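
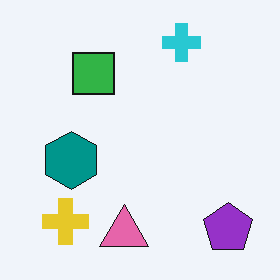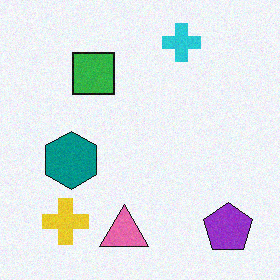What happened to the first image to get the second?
It was degraded with light additive noise.

Random speckle covers the whole image, including the flat background.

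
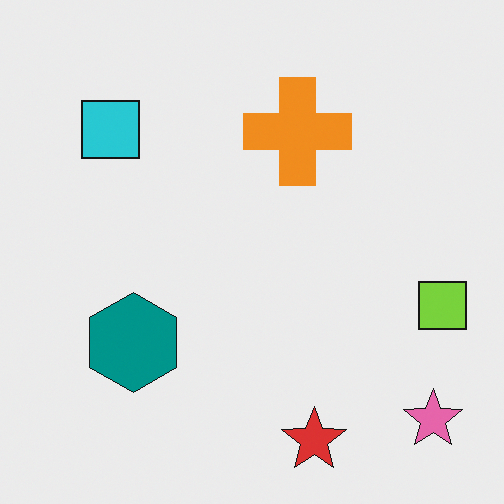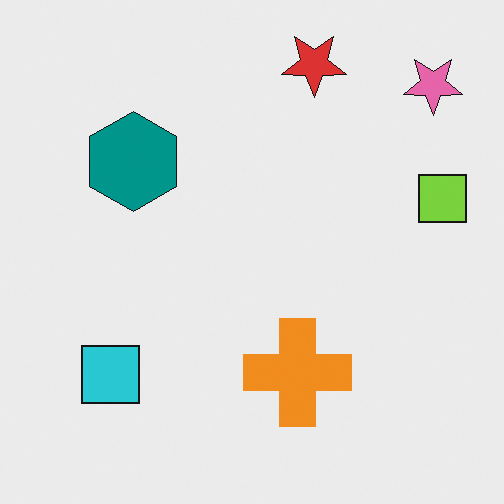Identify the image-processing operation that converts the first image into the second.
This is the original image flipped vertically (top ↔ bottom).

The red star is in the bottom of the first image and the top of the second — shapes on opposite sides of the horizontal midline have swapped in a mirror flip.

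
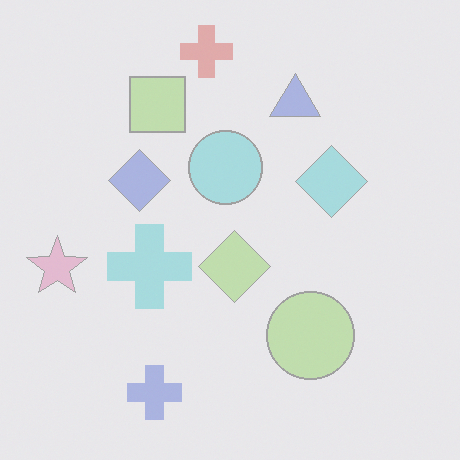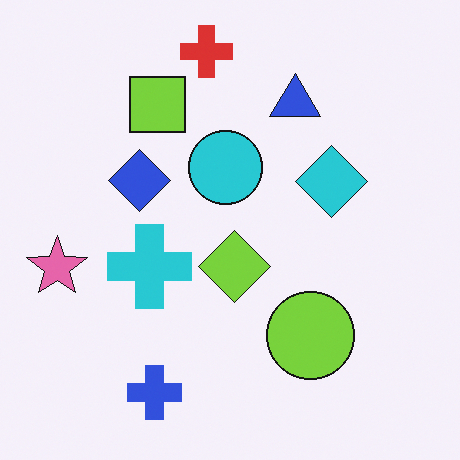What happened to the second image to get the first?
Washed out (contrast reduced).

Tones are pushed toward mid-grey across the whole image — a global contrast change.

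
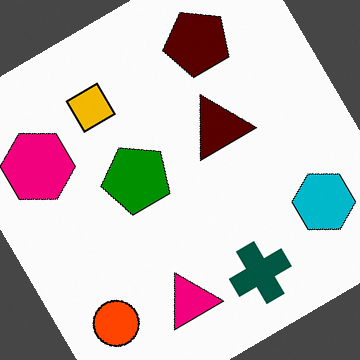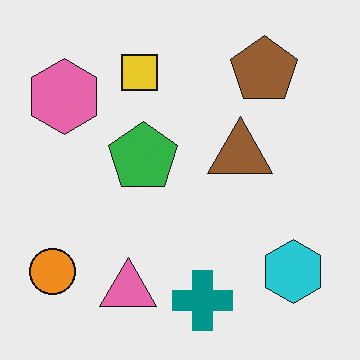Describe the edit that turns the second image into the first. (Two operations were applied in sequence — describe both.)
The first image is the second given much higher contrast, then rotated counter-clockwise by a large amount — several tens of degrees.

Tones are pushed away from mid-grey across the whole image — a global contrast change. Every shape is tilted by the same angle and the image corners show triangular fill wedges — a whole-image rotation by a non-right angle.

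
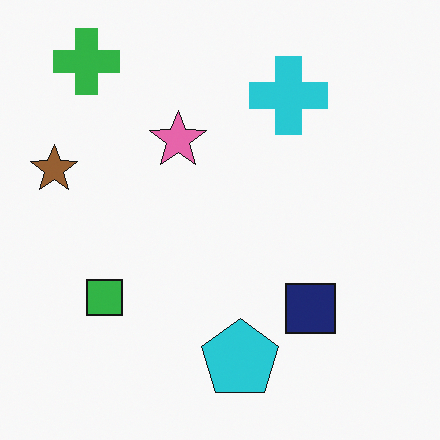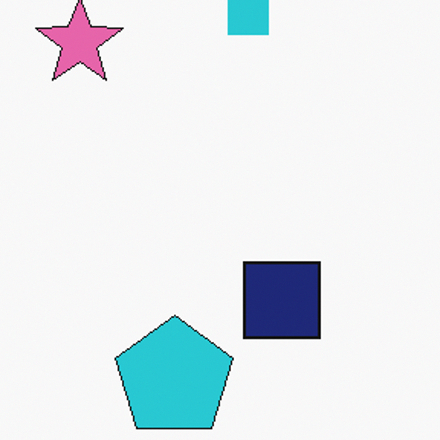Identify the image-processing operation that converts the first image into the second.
The image was cropped slightly and scaled back up.

The visible shapes are larger and the field of view is narrower; shapes near the original edges may be partly or wholly outside the frame — a crop-and-rescale.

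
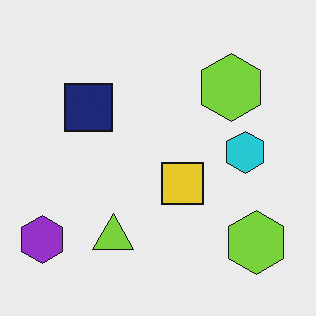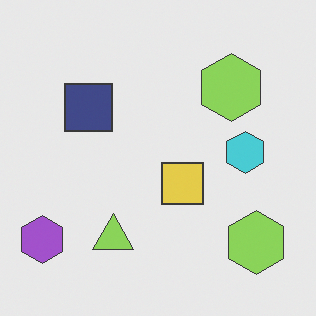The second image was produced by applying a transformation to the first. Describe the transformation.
Given slightly reduced contrast.

Tones are pushed toward mid-grey across the whole image — a global contrast change.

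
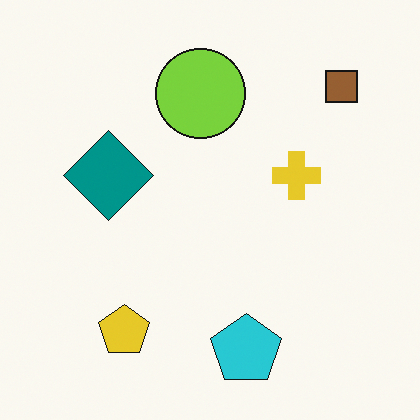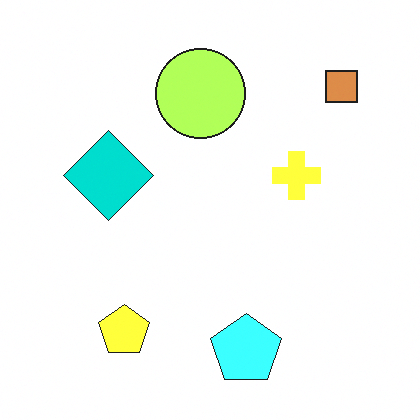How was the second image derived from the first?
This is the original image brightened a lot.

Every pixel — background and shapes alike — is uniformly brightened.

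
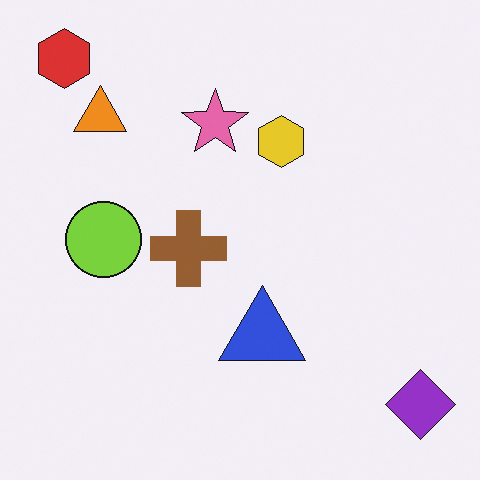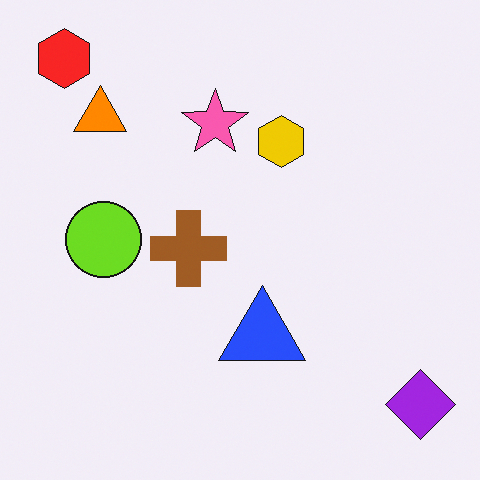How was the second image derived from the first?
It was slightly oversaturated.

All colors are more vivid — a global saturation change.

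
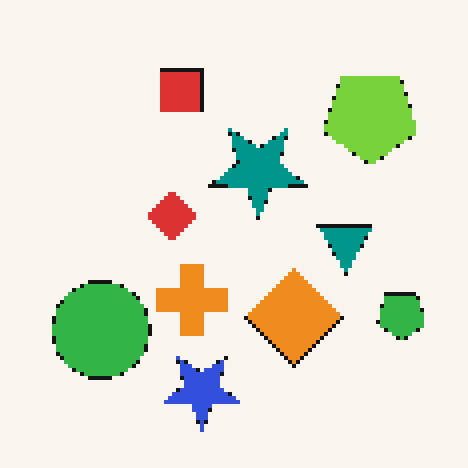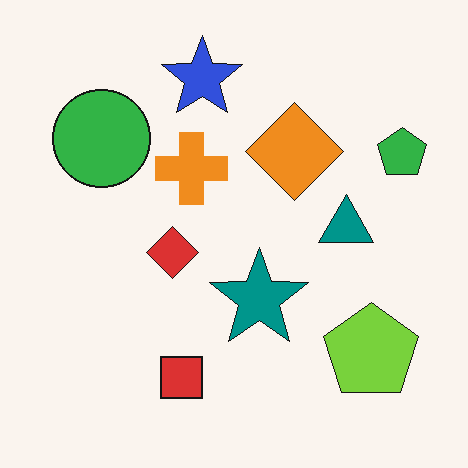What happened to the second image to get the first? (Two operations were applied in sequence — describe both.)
The transformation is: lightly pixelated (a mild mosaic effect), then flipped vertically (top ↔ bottom).

Shapes are reduced to large square blocks; fine edges and outlines are lost — a downscale-then-upscale (mosaic) effect. The blue star is in the top of the second image and the bottom of the first — shapes on opposite sides of the horizontal midline have swapped in a mirror flip.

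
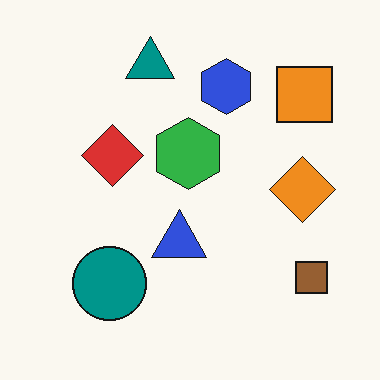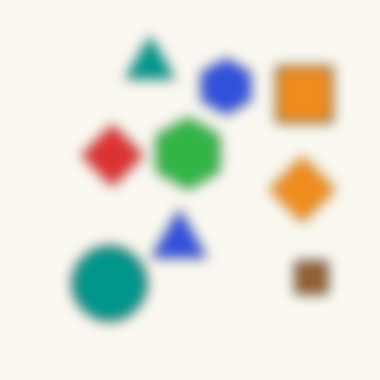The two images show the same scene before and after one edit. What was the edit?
The second image is the first heavily blurred.

Shape edges and outlines are uniformly softened across the whole image.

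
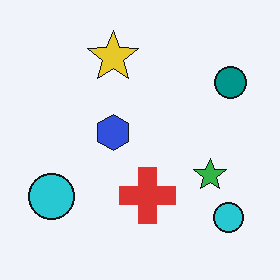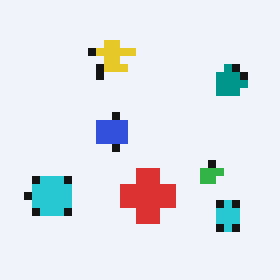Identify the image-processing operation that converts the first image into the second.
This is the original image moderately pixelated.

Shapes are reduced to large square blocks; fine edges and outlines are lost — a downscale-then-upscale (mosaic) effect.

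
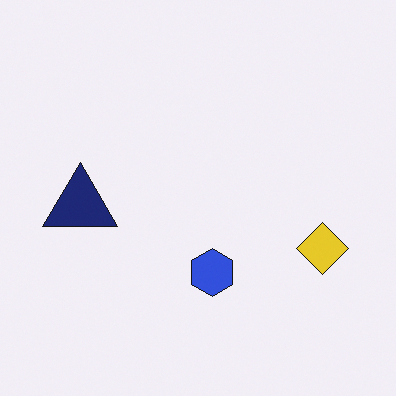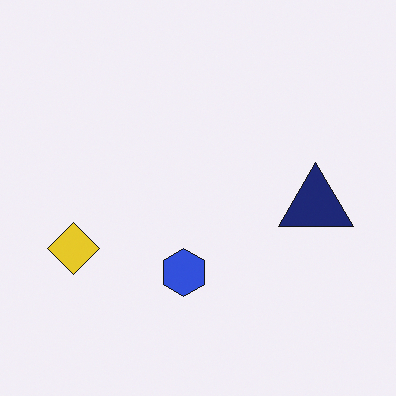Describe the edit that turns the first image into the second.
The image was flipped horizontally (left ↔ right).

The yellow diamond is in the right of the first image and the left of the second — shapes on opposite sides of the vertical midline have swapped in a mirror flip.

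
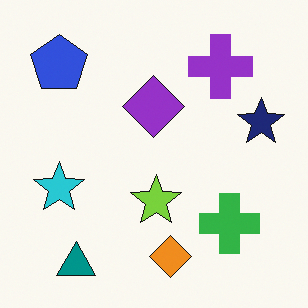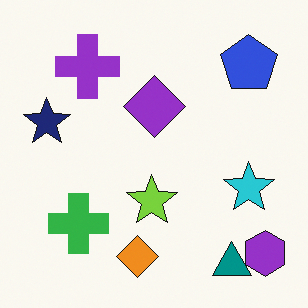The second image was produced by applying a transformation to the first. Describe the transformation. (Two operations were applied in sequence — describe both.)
It was flipped horizontally (left ↔ right), then overlaid with an additional purple hexagon.

The navy star is in the right of the first image and the left of the second — shapes on opposite sides of the vertical midline have swapped in a mirror flip. A purple hexagon appears in the second image that is absent from the first.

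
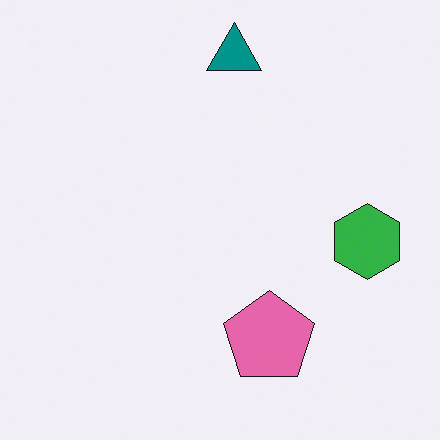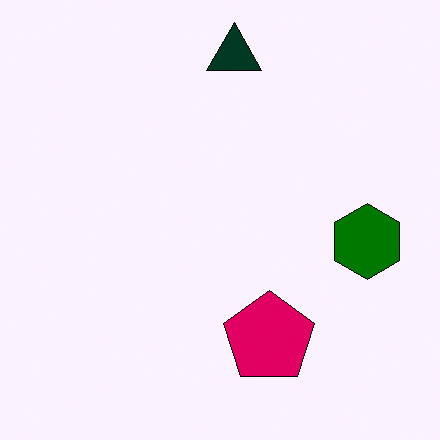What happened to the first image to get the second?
The second image is the first given much higher contrast.

Tones are pushed away from mid-grey across the whole image — a global contrast change.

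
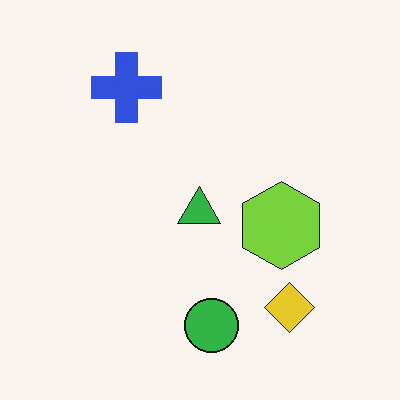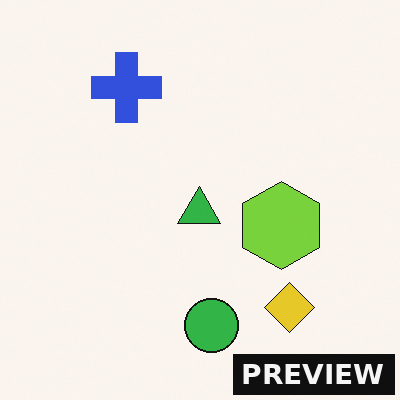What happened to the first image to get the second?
The image was watermarked with the text "PREVIEW" in the lower-right corner.

A dark label reading "PREVIEW" appears in the lower-right corner.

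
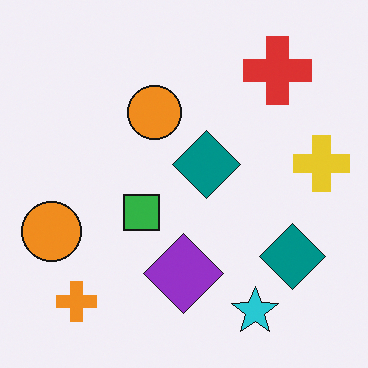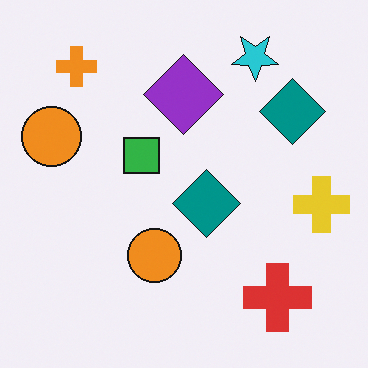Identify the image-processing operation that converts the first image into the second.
The transformation is: flipped vertically (top ↔ bottom).

The cyan star is in the bottom-right of the first image and the top-right of the second — shapes on opposite sides of the horizontal midline have swapped in a mirror flip.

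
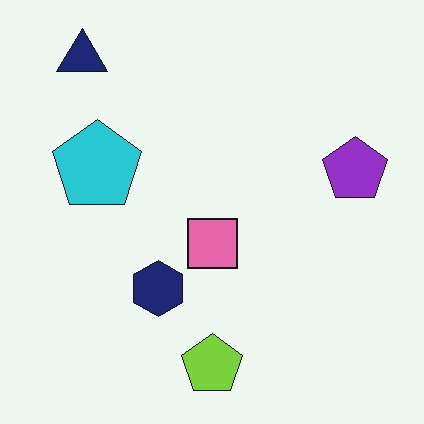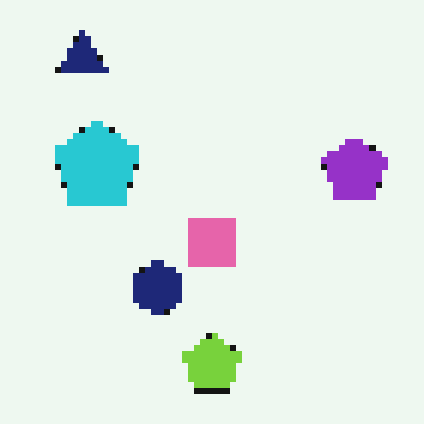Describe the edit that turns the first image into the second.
Pixelated into visible square blocks.

Shapes are reduced to large square blocks; fine edges and outlines are lost — a downscale-then-upscale (mosaic) effect.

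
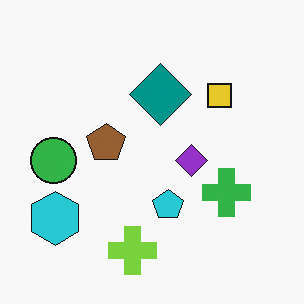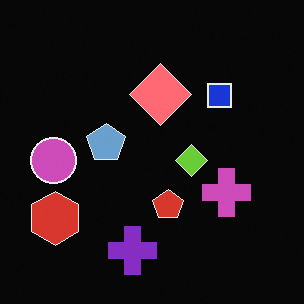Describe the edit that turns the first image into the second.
Color-inverted (negative).

The light background has become dark and every shape's color is its complement — a photographic negative.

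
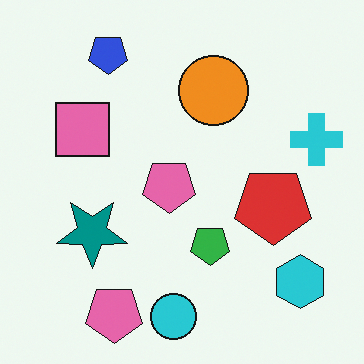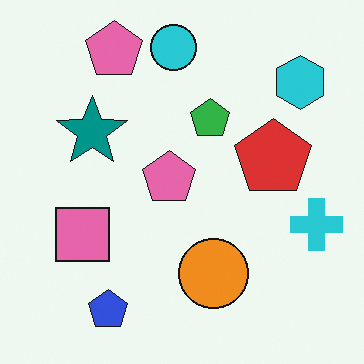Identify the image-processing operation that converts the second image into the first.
This is the original image flipped vertically (top ↔ bottom).

The cyan circle is in the top of the second image and the bottom of the first — shapes on opposite sides of the horizontal midline have swapped in a mirror flip.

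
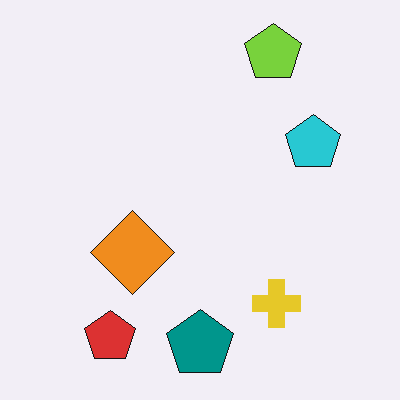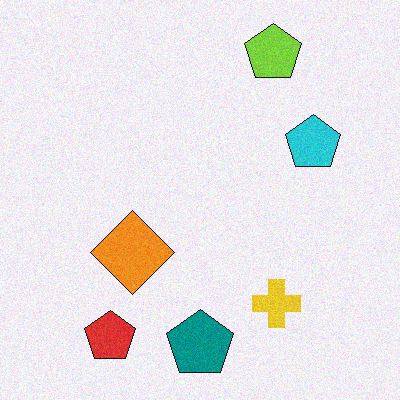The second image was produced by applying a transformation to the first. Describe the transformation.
The second image is the first degraded with subtle gaussian noise.

Random speckle covers the whole image, including the flat background.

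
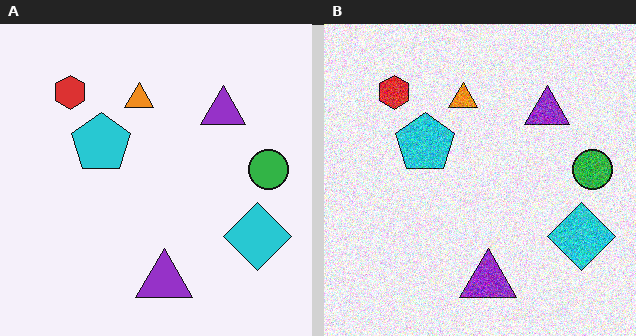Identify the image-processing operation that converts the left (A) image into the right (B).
The transformation is: degraded with strong gaussian noise.

Random speckle covers the whole image, including the flat background.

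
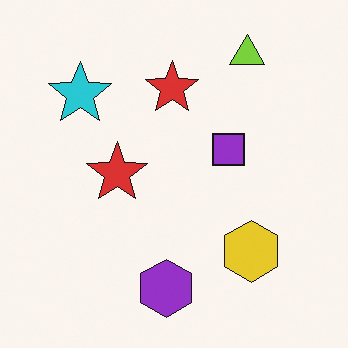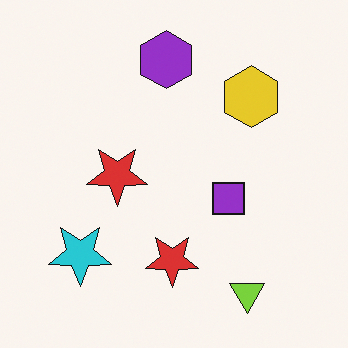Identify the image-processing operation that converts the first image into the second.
Flipped vertically (top ↔ bottom).

The lime triangle is in the top-right of the first image and the bottom-right of the second — shapes on opposite sides of the horizontal midline have swapped in a mirror flip.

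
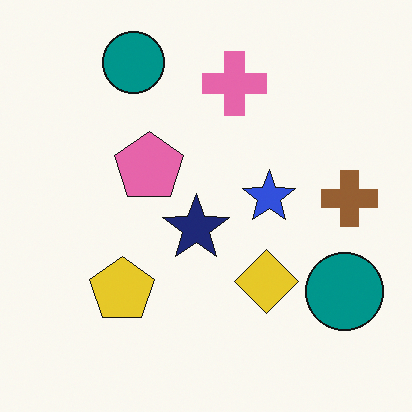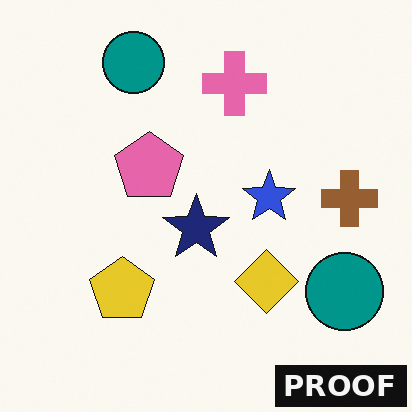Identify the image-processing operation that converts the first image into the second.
The second image is the first watermarked with the text "PROOF" in the lower-right corner.

A dark label reading "PROOF" appears in the lower-right corner.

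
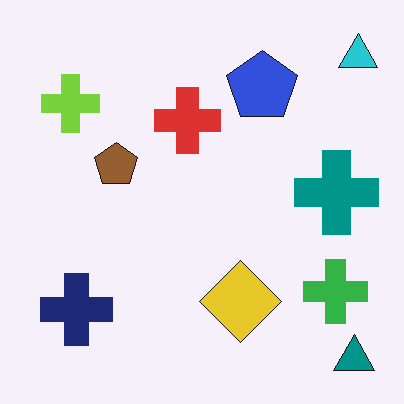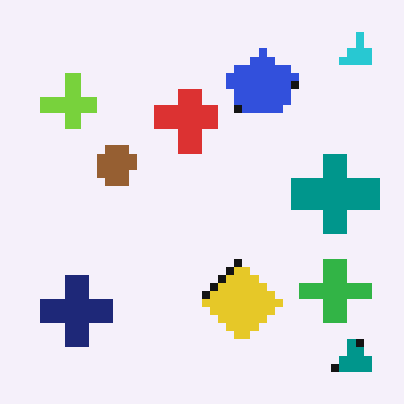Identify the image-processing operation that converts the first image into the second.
The image was moderately pixelated.

Shapes are reduced to large square blocks; fine edges and outlines are lost — a downscale-then-upscale (mosaic) effect.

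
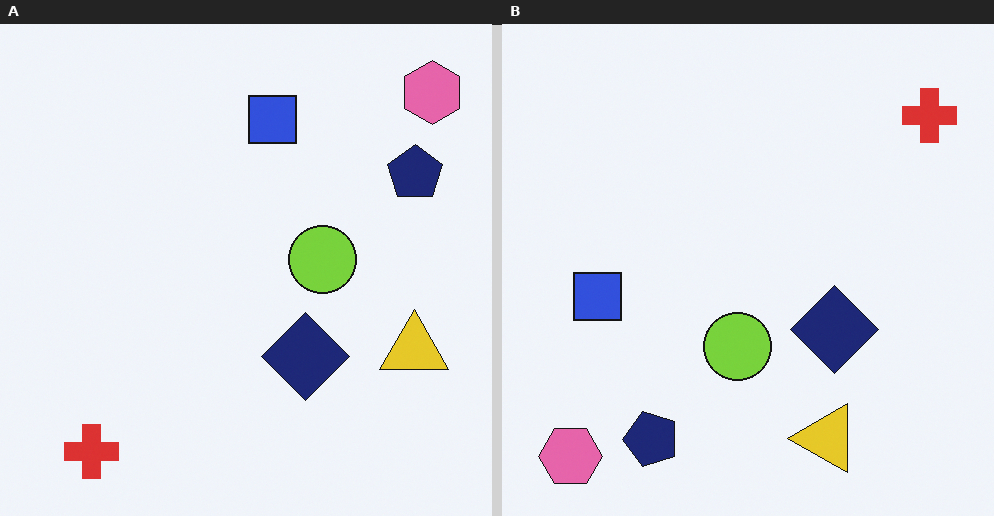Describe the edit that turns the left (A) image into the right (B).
Transposed (reflected across the top-left ↔ bottom-right diagonal).

Shapes have swapped their row and column positions — what was in the top-right is now in the bottom-left — a diagonal reflection.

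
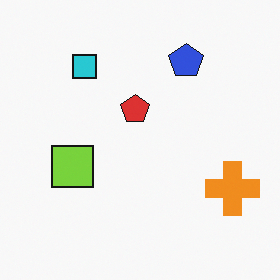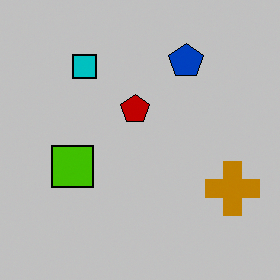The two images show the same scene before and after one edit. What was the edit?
The second image is the first heavily posterized to just a handful of flat colors.

Each flat color has snapped to a coarser quantized level — most visibly, the near-white background has dropped to a flat grey.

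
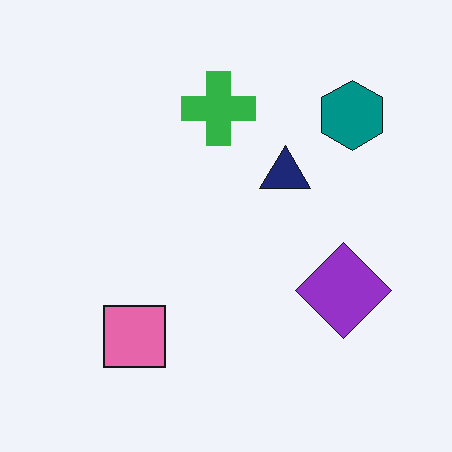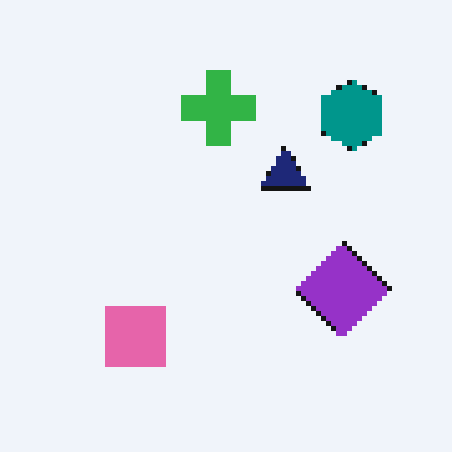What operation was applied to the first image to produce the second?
The image was mildly pixelated.

Shapes are reduced to large square blocks; fine edges and outlines are lost — a downscale-then-upscale (mosaic) effect.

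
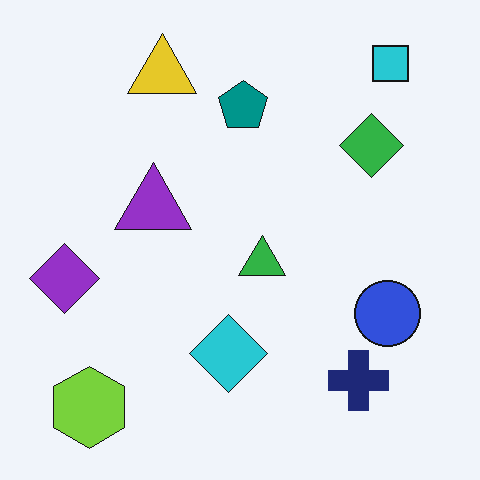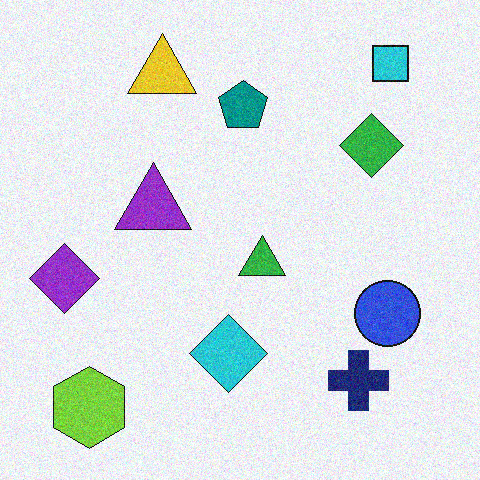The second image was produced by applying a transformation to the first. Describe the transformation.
This is the original image degraded with moderate additive noise.

Random speckle covers the whole image, including the flat background.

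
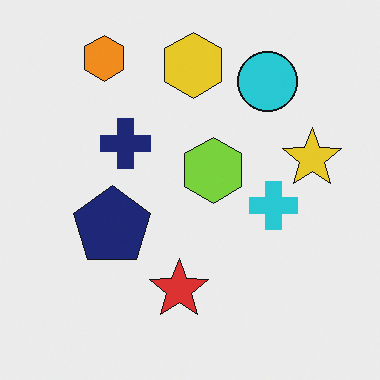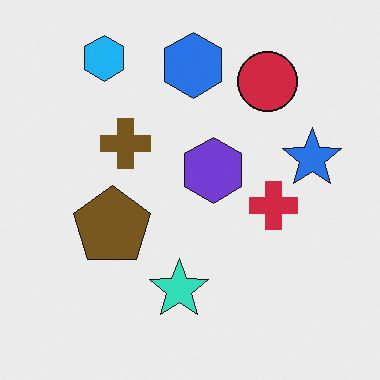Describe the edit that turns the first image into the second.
The second image is the first hue-shifted through roughly half the color wheel.

Every shape's color has rotated by the same amount around the hue wheel — a uniform hue shift.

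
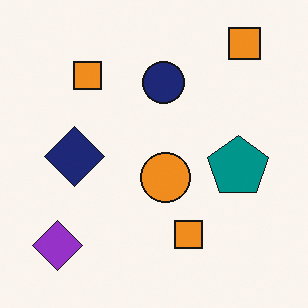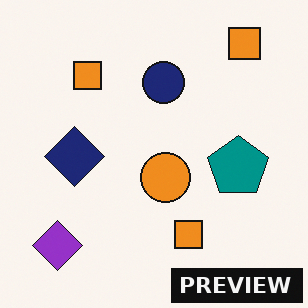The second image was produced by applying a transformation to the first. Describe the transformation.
The transformation is: watermarked with the text "PREVIEW" in the lower-right corner.

A dark label reading "PREVIEW" appears in the lower-right corner.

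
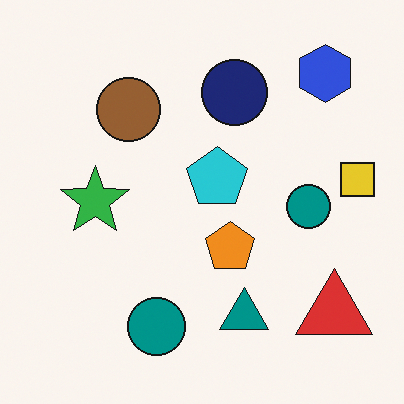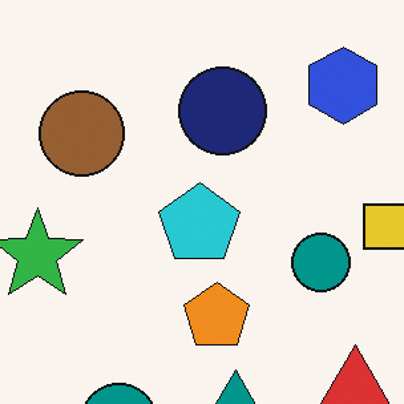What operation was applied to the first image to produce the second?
The transformation is: cropped to a modestly smaller region and rescaled.

The visible shapes are larger and the field of view is narrower; shapes near the original edges may be partly or wholly outside the frame — a crop-and-rescale.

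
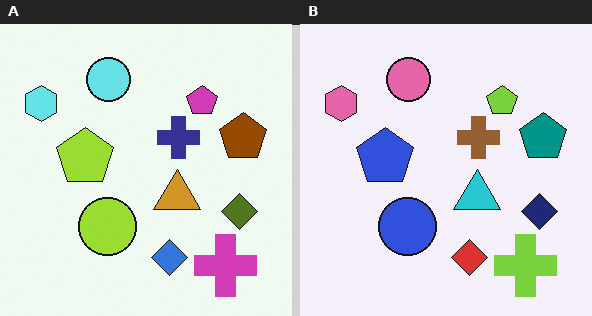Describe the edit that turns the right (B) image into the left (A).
It was hue-shifted by a large amount.

Every shape's color has rotated by the same amount around the hue wheel — a uniform hue shift.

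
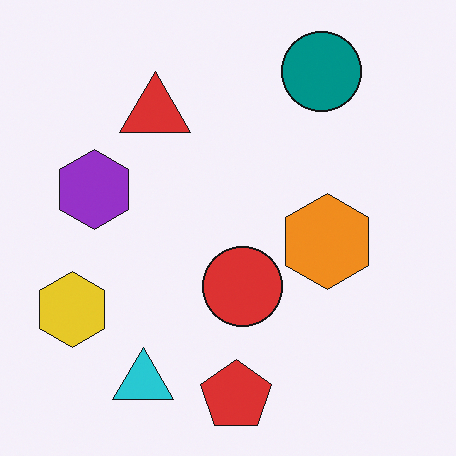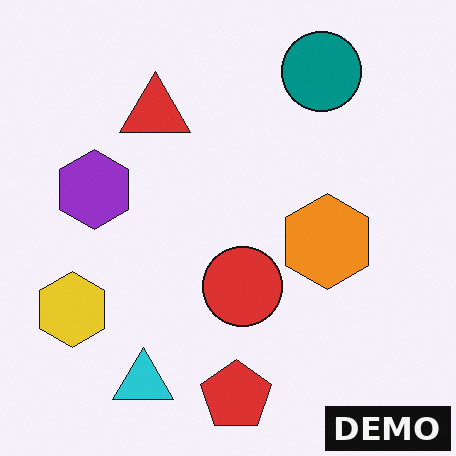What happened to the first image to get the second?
The second image is the first watermarked with the text "DEMO" in the lower-right corner.

A dark label reading "DEMO" appears in the lower-right corner.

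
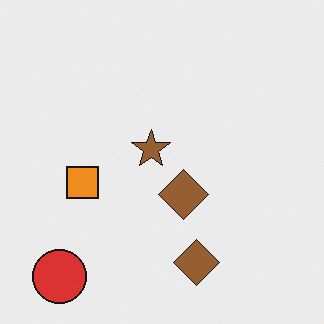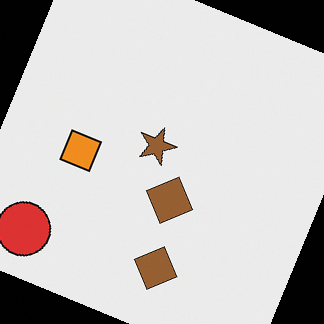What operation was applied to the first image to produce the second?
It was rotated clockwise by a moderate amount.

Every shape is tilted by the same angle and the image corners show triangular fill wedges — a whole-image rotation by a non-right angle.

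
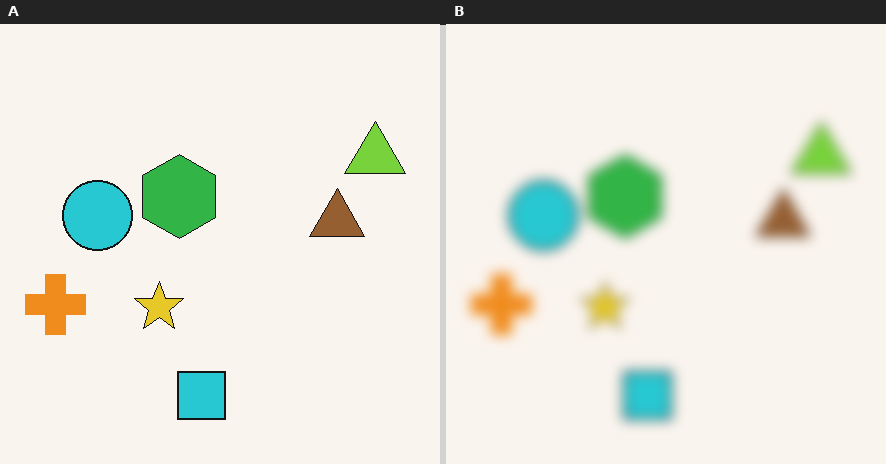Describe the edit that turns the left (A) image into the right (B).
This is the original image heavily blurred.

Shape edges and outlines are uniformly softened across the whole image.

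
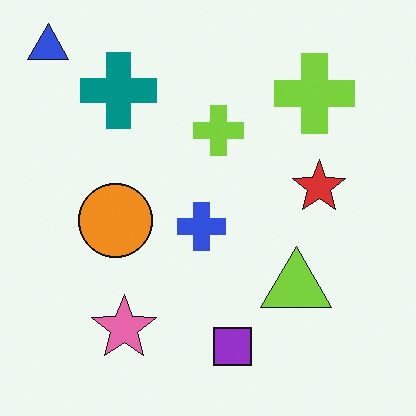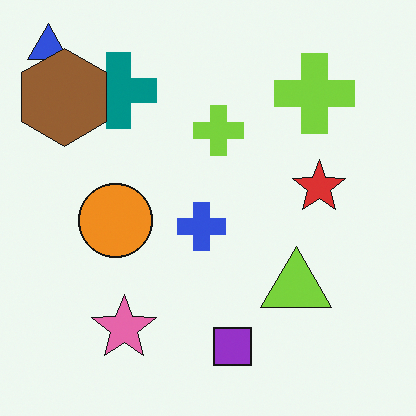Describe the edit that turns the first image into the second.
The second image is the first overlaid with an additional brown hexagon.

A brown hexagon appears in the second image that is absent from the first.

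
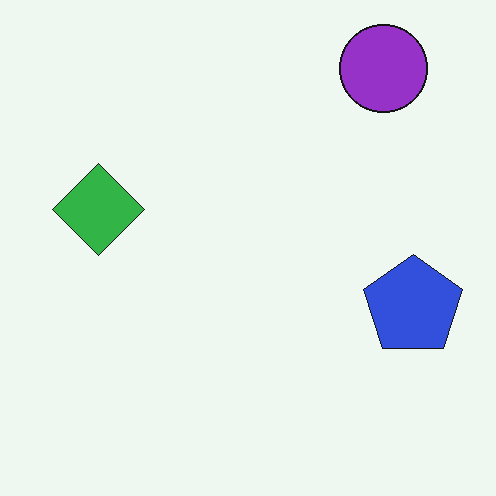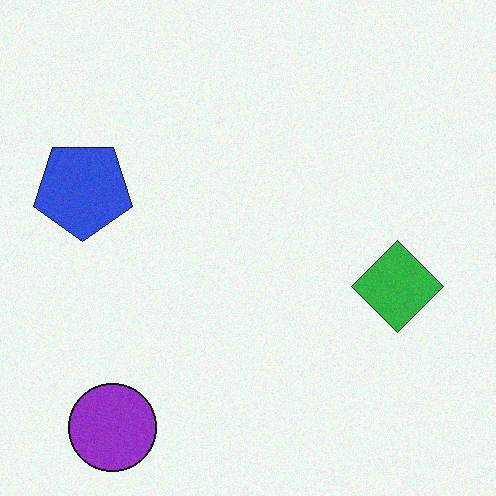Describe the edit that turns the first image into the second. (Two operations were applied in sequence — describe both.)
It was degraded with a light layer of grain, then rotated 180°.

Random speckle covers the whole image, including the flat background. The purple circle sits in the top-right of the first image and the bottom-left of the second — consistent with a whole-image 180° rotation.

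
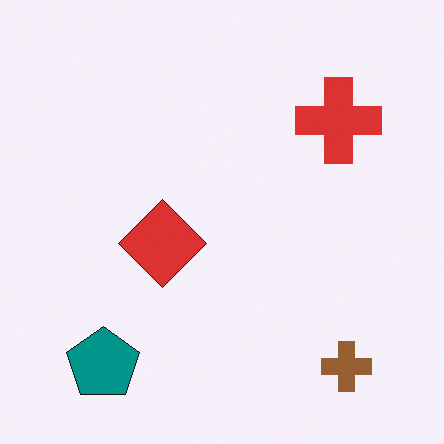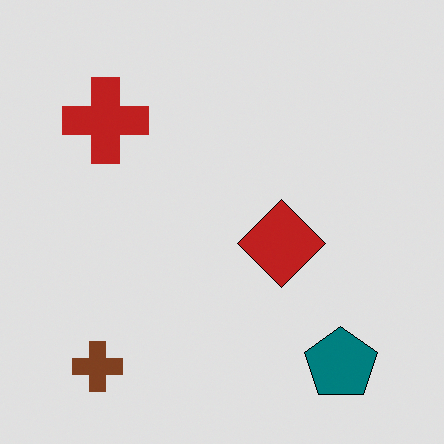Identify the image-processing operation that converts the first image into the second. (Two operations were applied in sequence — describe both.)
The second image is the first flipped horizontally (left ↔ right), then posterized to a reduced palette.

The brown cross is in the bottom-right of the first image and the bottom-left of the second — shapes on opposite sides of the vertical midline have swapped in a mirror flip. Each flat color has snapped to a coarser quantized level — most visibly, the near-white background has dropped to a flat grey.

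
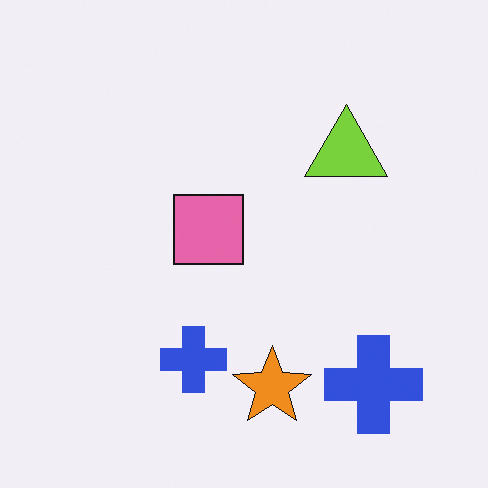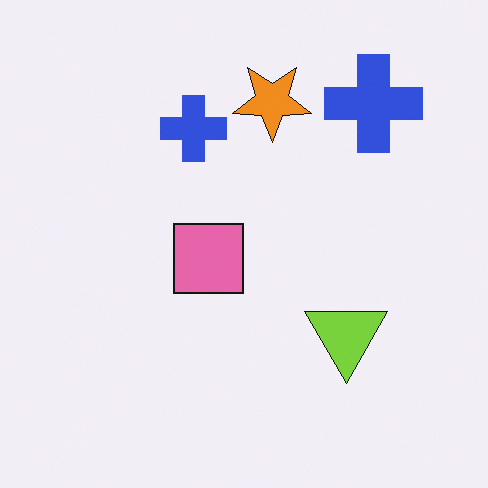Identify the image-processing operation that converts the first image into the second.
This is the original image flipped vertically (top ↔ bottom).

The orange star is in the bottom of the first image and the top of the second — shapes on opposite sides of the horizontal midline have swapped in a mirror flip.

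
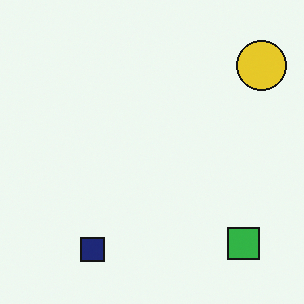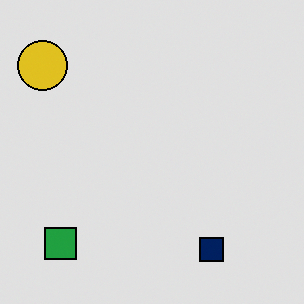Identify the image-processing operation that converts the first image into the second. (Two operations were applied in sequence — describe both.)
This is the original image flipped horizontally (left ↔ right), then moderately posterized.

The yellow circle is in the top-right of the first image and the top-left of the second — shapes on opposite sides of the vertical midline have swapped in a mirror flip. Each flat color has snapped to a coarser quantized level — most visibly, the near-white background has dropped to a flat grey.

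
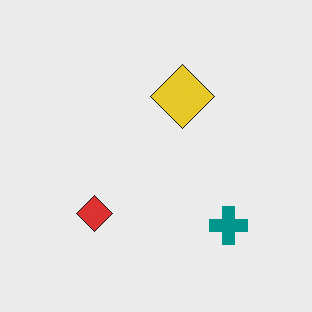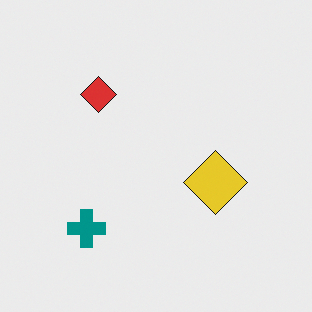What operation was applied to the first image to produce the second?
The transformation is: rotated 90° clockwise.

The teal cross sits in the bottom-right of the first image and the bottom-left of the second — consistent with a whole-image 90° clockwise rotation.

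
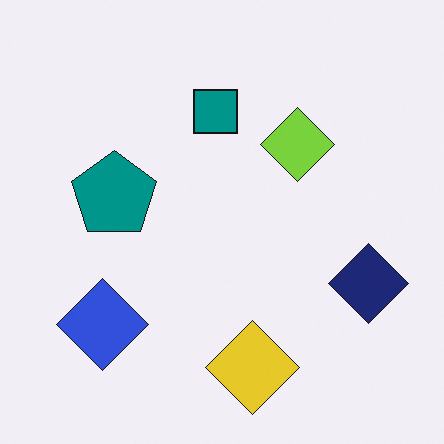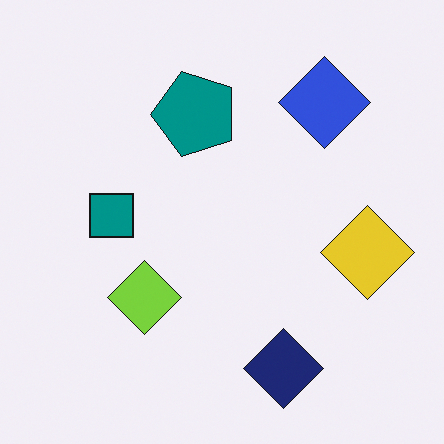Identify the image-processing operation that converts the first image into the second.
Transposed (reflected across the top-left ↔ bottom-right diagonal).

Shapes have swapped their row and column positions — what was in the top-right is now in the bottom-left — a diagonal reflection.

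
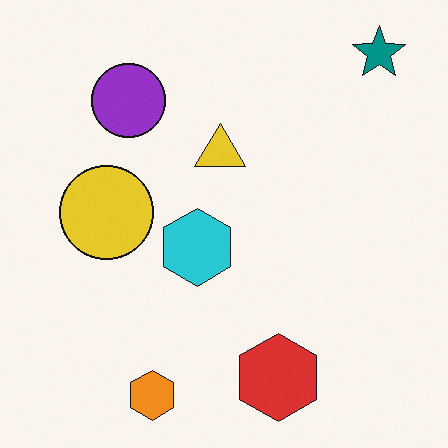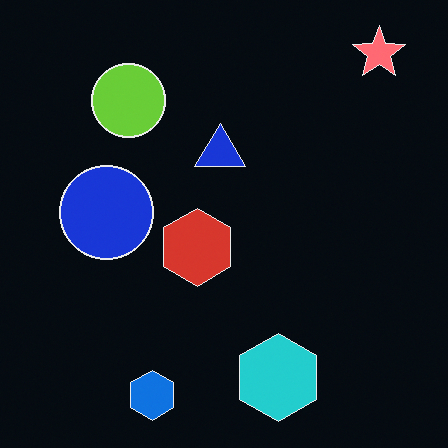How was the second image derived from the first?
This is the original image color-inverted (negative).

The light background has become dark and every shape's color is its complement — a photographic negative.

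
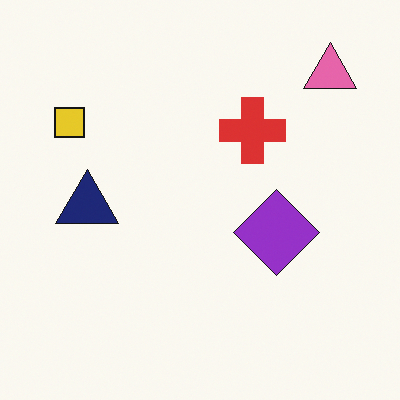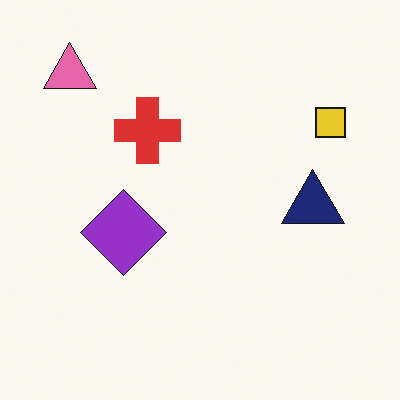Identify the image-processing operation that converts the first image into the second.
It was flipped horizontally (left ↔ right).

The yellow square is in the top-left of the first image and the top-right of the second — shapes on opposite sides of the vertical midline have swapped in a mirror flip.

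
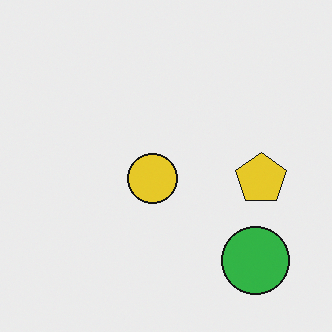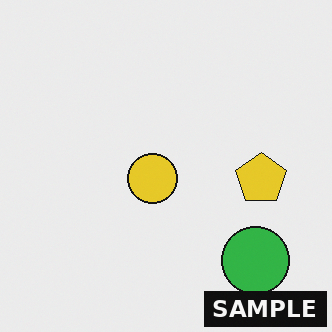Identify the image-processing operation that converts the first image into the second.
The image was watermarked with the text "SAMPLE" in the lower-right corner.

A dark label reading "SAMPLE" appears in the lower-right corner.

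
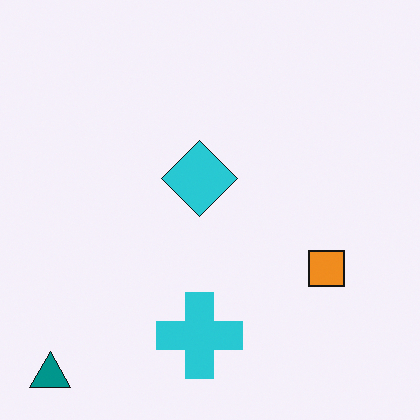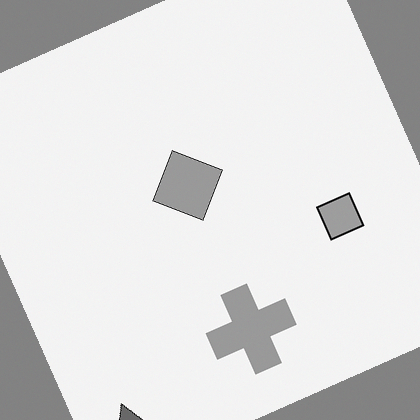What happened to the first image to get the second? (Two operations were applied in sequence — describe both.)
This is the original image converted to grayscale, then rotated counter-clockwise by a clearly visible amount.

All color is removed — every shape is now a shade of grey. Every shape is tilted by the same angle and the image corners show triangular fill wedges — a whole-image rotation by a non-right angle.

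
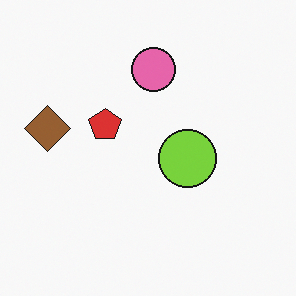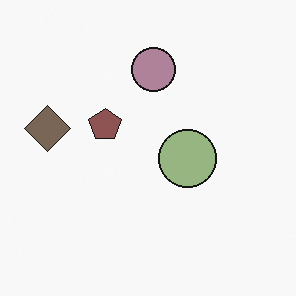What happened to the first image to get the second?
The transformation is: made much more muted (saturation change).

All colors are more muted and greyish — a global saturation change.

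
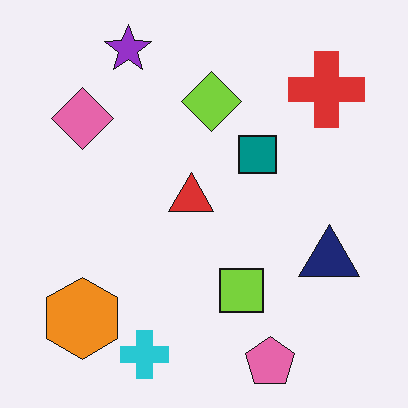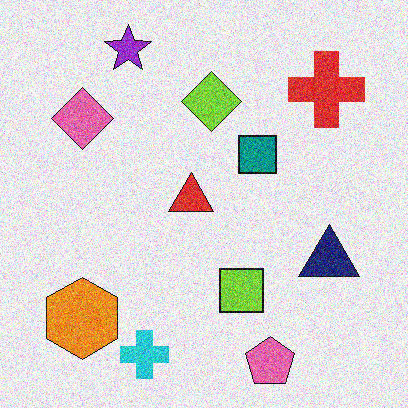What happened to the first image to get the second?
This is the original image degraded with strong gaussian noise.

Random speckle covers the whole image, including the flat background.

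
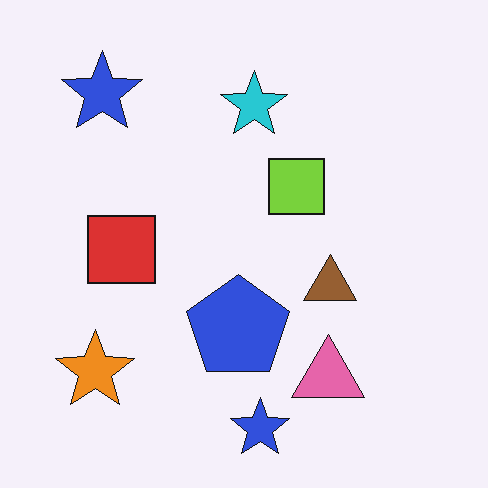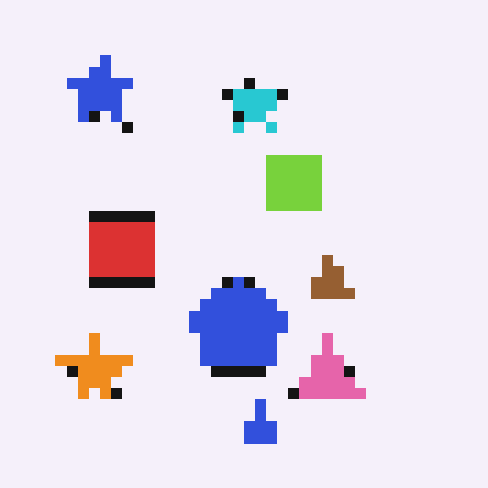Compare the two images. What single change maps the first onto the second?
The transformation is: coarsely pixelated.

Shapes are reduced to large square blocks; fine edges and outlines are lost — a downscale-then-upscale (mosaic) effect.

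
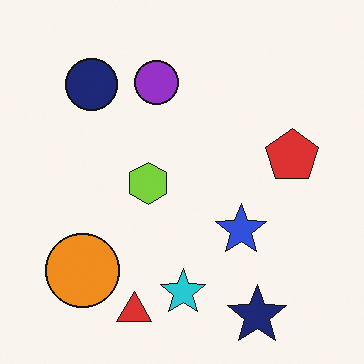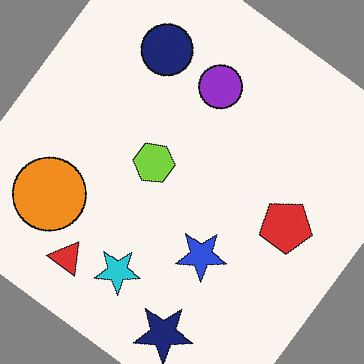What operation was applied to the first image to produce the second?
Rotated clockwise by a large amount — several tens of degrees.

Every shape is tilted by the same angle and the image corners show triangular fill wedges — a whole-image rotation by a non-right angle.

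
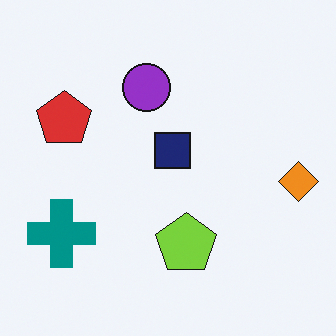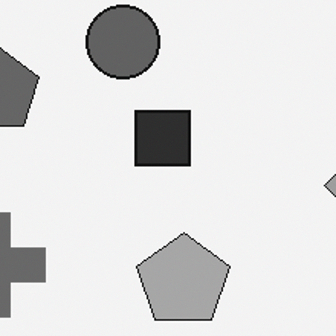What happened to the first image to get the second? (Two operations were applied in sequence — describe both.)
The second image is the first cropped slightly and scaled back up, then converted to grayscale.

The visible shapes are larger and the field of view is narrower; shapes near the original edges may be partly or wholly outside the frame — a crop-and-rescale. All color is removed — every shape is now a shade of grey.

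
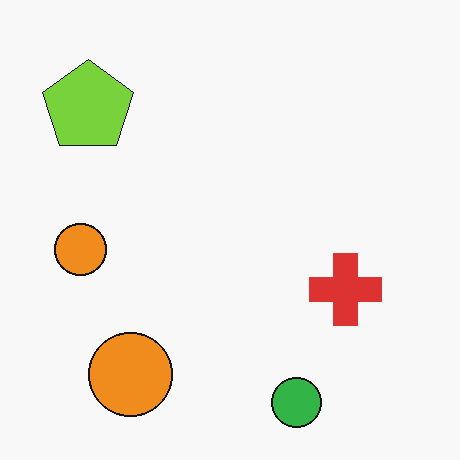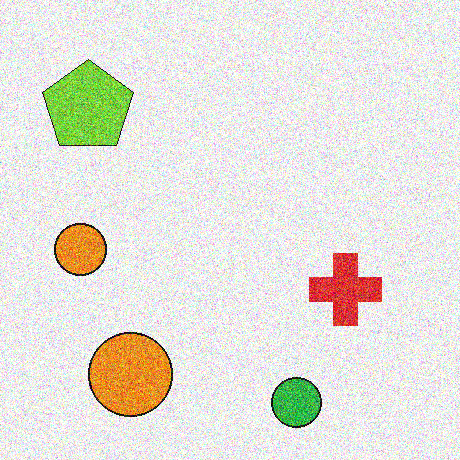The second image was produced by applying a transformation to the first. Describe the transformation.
It was degraded with a thick layer of grain.

Random speckle covers the whole image, including the flat background.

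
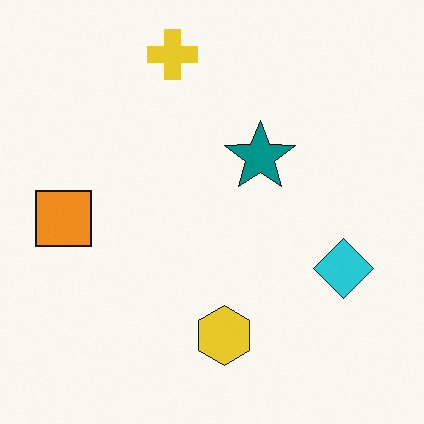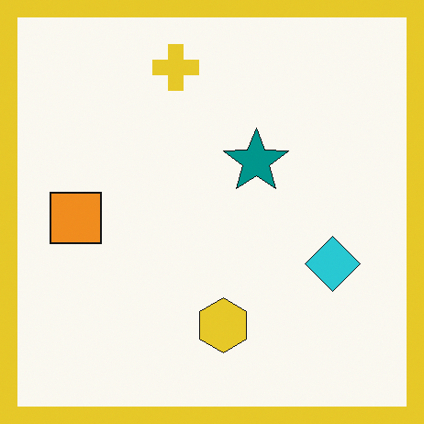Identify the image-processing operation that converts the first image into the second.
It was framed with a yellow border.

A solid yellow frame runs around the edge of the second image, with the content slightly shrunk inside it.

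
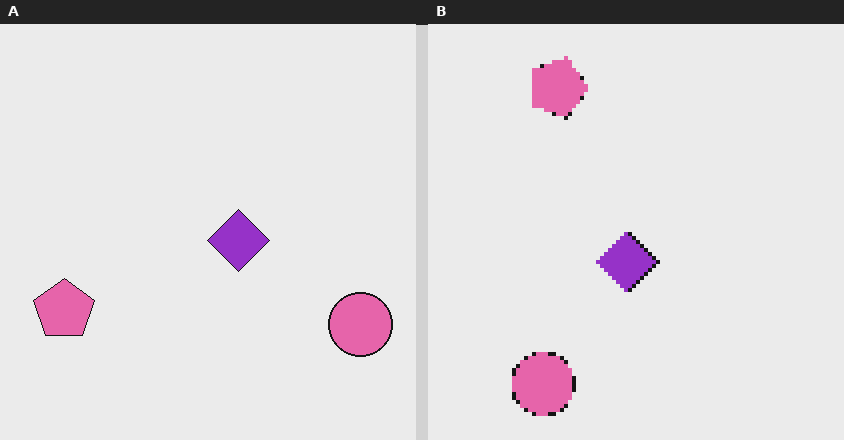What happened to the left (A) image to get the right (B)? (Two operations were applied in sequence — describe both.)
Rotated 90° clockwise, then mildly pixelated.

The pink circle sits in the bottom-right of the left (A) image and the bottom-left of the right (B) — consistent with a whole-image 90° clockwise rotation. Shapes are reduced to large square blocks; fine edges and outlines are lost — a downscale-then-upscale (mosaic) effect.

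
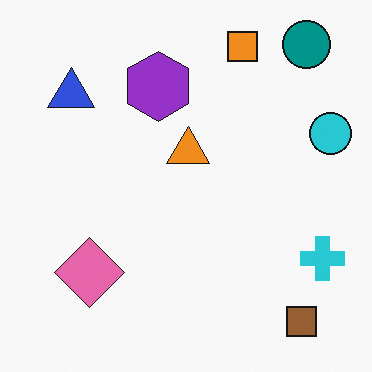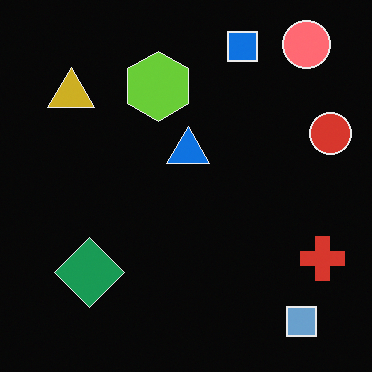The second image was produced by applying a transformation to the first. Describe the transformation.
The transformation is: color-inverted (negative).

The light background has become dark and every shape's color is its complement — a photographic negative.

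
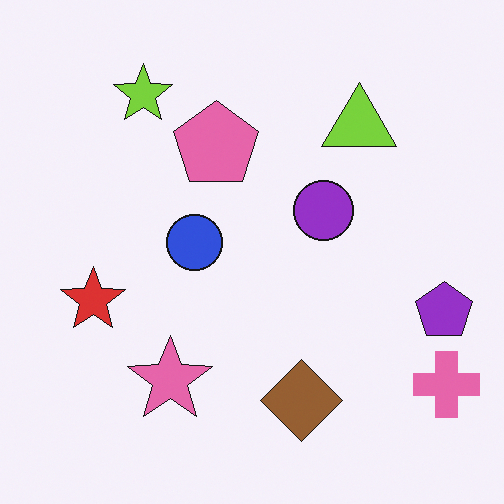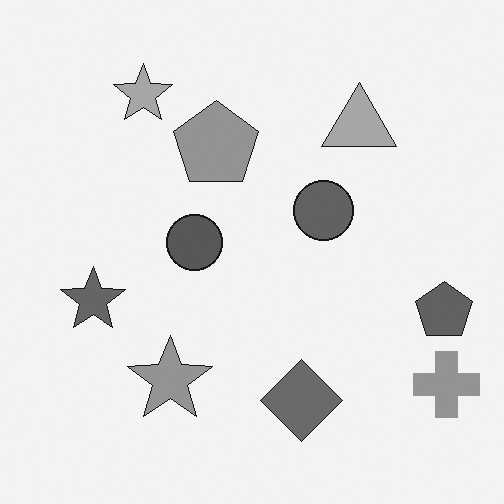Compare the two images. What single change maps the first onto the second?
The second image is the first converted to grayscale.

All color is removed — every shape is now a shade of grey.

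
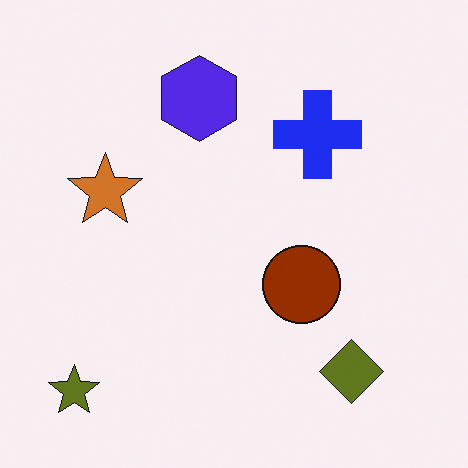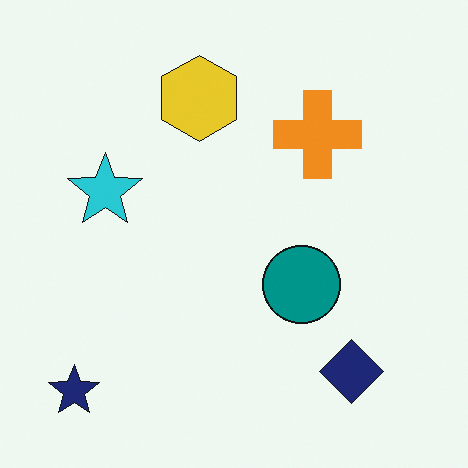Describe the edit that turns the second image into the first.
The transformation is: hue-shifted by a large amount.

Every shape's color has rotated by the same amount around the hue wheel — a uniform hue shift.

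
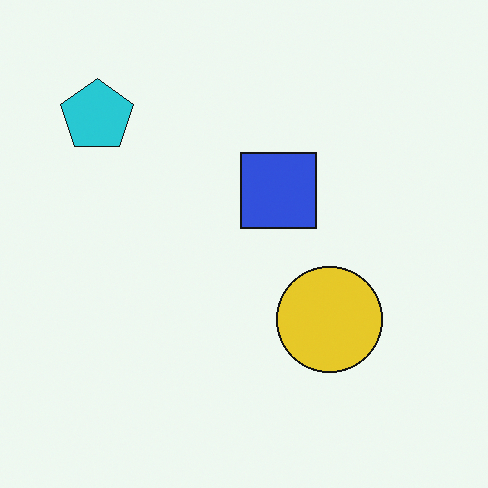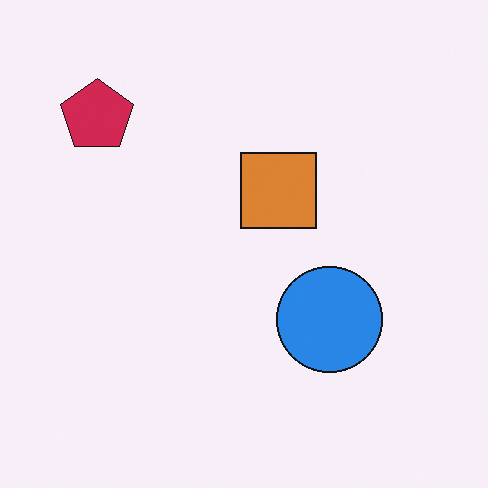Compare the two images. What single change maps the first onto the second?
It was hue-shifted by a large amount.

Every shape's color has rotated by the same amount around the hue wheel — a uniform hue shift.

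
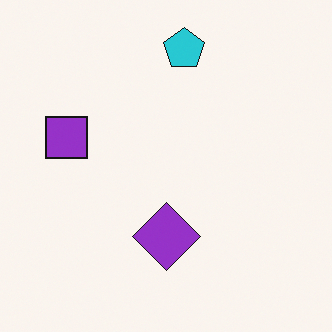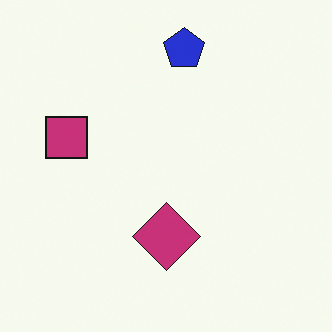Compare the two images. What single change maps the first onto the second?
This is the original image hue-shifted slightly.

Every shape's color has rotated by the same amount around the hue wheel — a uniform hue shift.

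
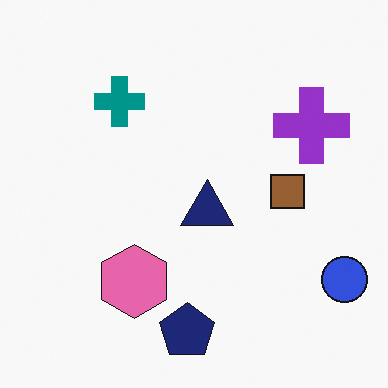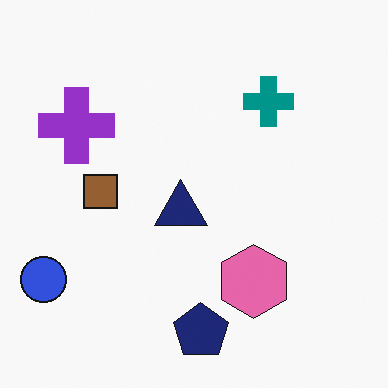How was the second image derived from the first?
The transformation is: flipped horizontally (left ↔ right).

The blue circle is in the bottom-right of the first image and the bottom-left of the second — shapes on opposite sides of the vertical midline have swapped in a mirror flip.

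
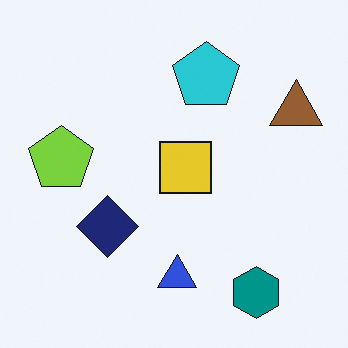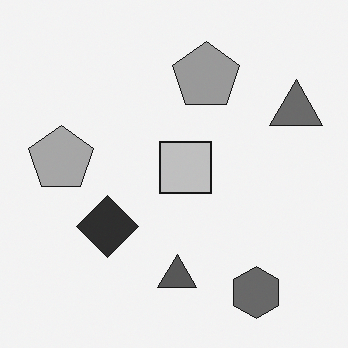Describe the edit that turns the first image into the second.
The image was converted to grayscale.

All color is removed — every shape is now a shade of grey.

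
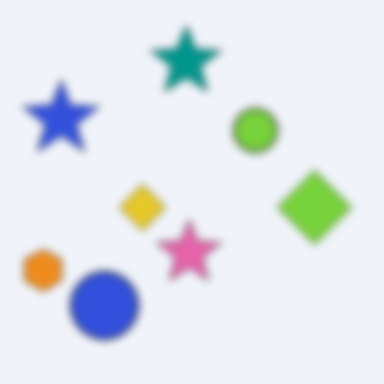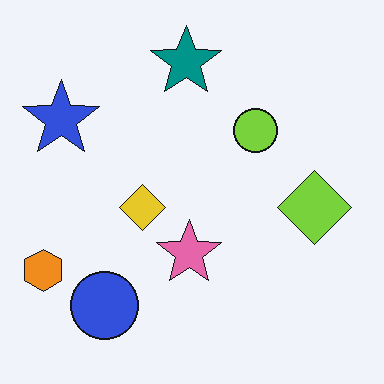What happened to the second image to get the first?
The transformation is: noticeably gaussian-blurred.

Shape edges and outlines are uniformly softened across the whole image.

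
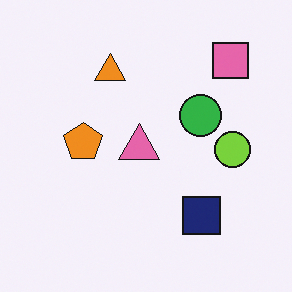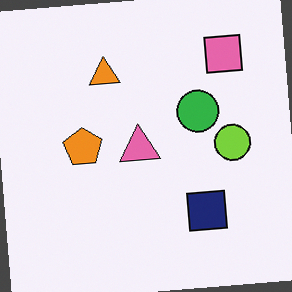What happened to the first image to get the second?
It was rotated counter-clockwise by a few degrees.

Every shape is tilted by the same angle and the image corners show triangular fill wedges — a whole-image rotation by a non-right angle.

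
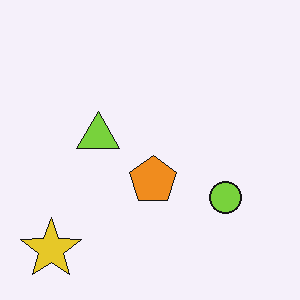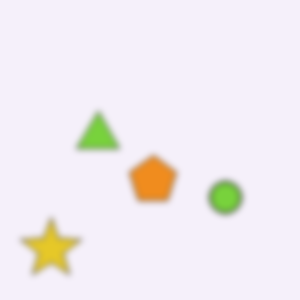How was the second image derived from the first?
The second image is the first moderately blurred.

Shape edges and outlines are uniformly softened across the whole image.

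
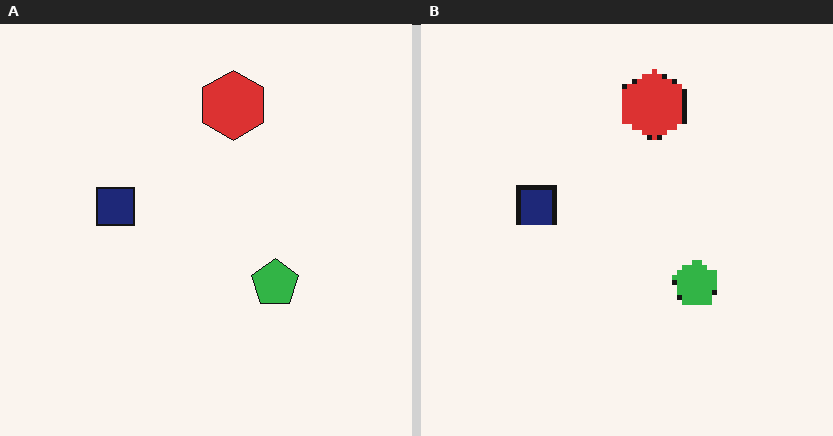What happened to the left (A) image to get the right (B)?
This is the original image lightly pixelated (a mild mosaic effect).

Shapes are reduced to large square blocks; fine edges and outlines are lost — a downscale-then-upscale (mosaic) effect.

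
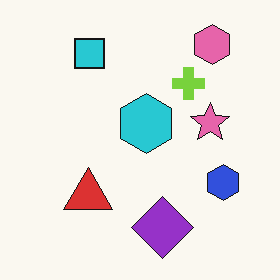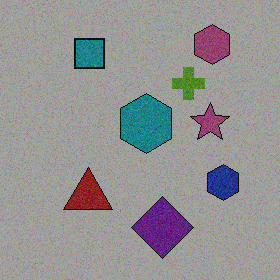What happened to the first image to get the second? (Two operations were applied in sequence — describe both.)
The transformation is: degraded with visible gaussian noise, then substantially darkened.

Random speckle covers the whole image, including the flat background. Every pixel — background and shapes alike — is uniformly darkened.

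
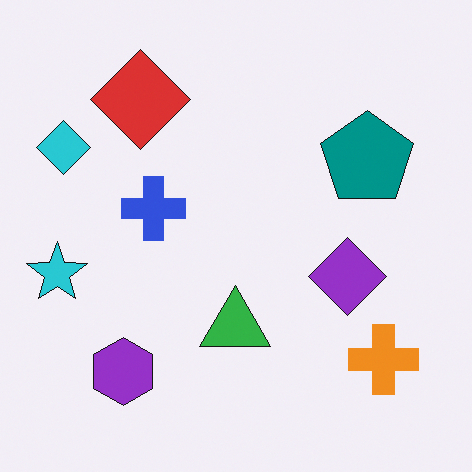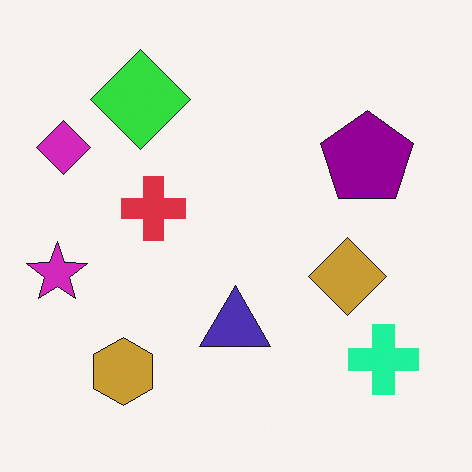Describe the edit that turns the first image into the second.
The image was hue-shifted through roughly a third of the color wheel.

Every shape's color has rotated by the same amount around the hue wheel — a uniform hue shift.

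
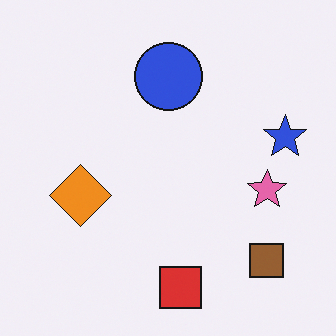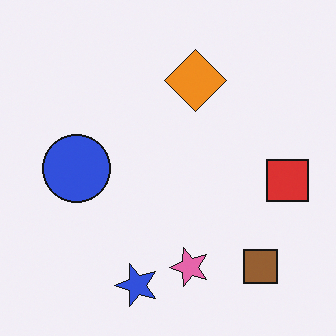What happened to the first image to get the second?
The second image is the first transposed (reflected across the top-left ↔ bottom-right diagonal).

Shapes have swapped their row and column positions — what was in the top-right is now in the bottom-left — a diagonal reflection.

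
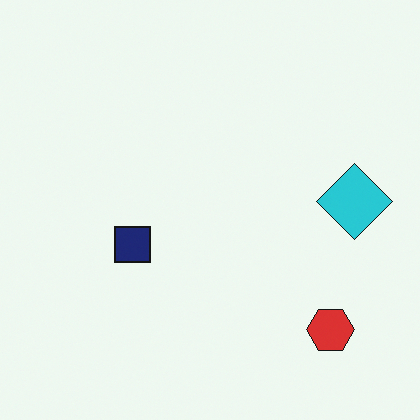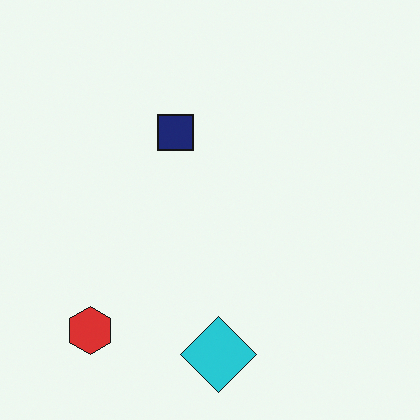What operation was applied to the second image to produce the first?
Rotated 90° counter-clockwise.

The red hexagon sits in the bottom-left of the second image and the bottom-right of the first — consistent with a whole-image 90° counter-clockwise rotation.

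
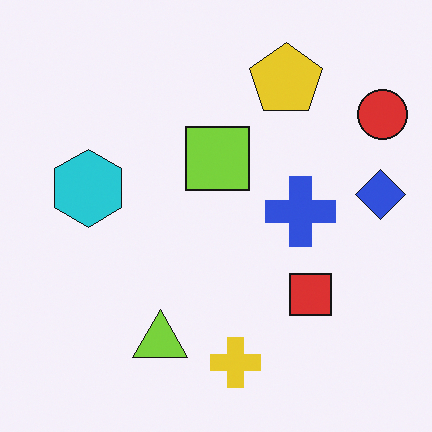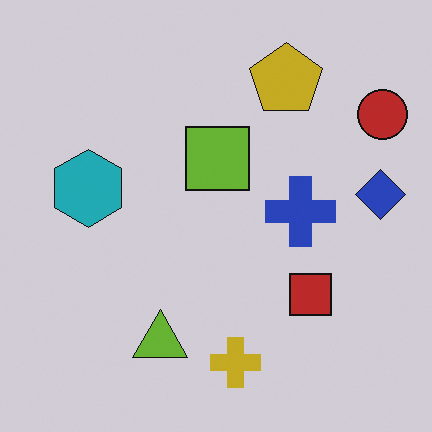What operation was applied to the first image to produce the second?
It was darkened a little.

Every pixel — background and shapes alike — is uniformly darkened.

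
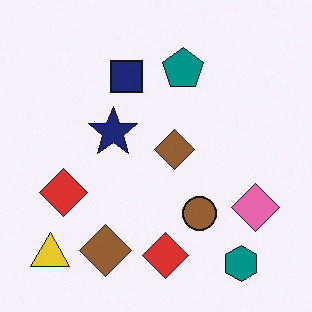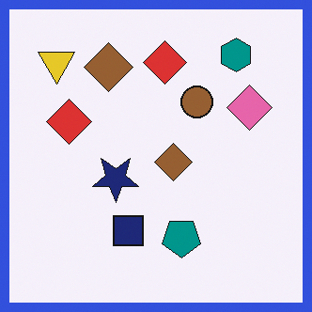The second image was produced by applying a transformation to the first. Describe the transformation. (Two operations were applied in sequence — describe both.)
The transformation is: flipped vertically (top ↔ bottom), then framed with a blue border.

The teal hexagon is in the bottom-right of the first image and the top-right of the second — shapes on opposite sides of the horizontal midline have swapped in a mirror flip. A solid blue frame runs around the edge of the second image, with the content slightly shrunk inside it.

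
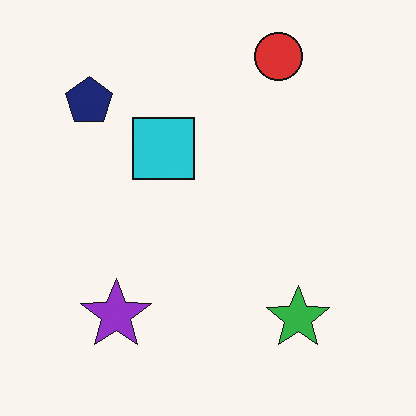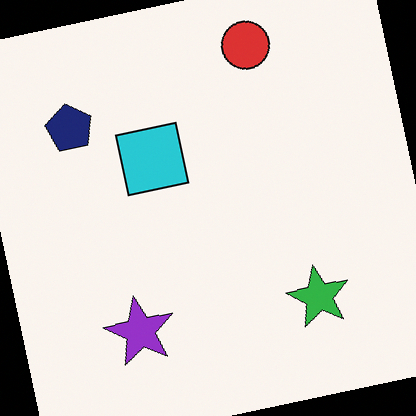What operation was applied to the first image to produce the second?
The second image is the first rotated counter-clockwise by a slight angle.

Every shape is tilted by the same angle and the image corners show triangular fill wedges — a whole-image rotation by a non-right angle.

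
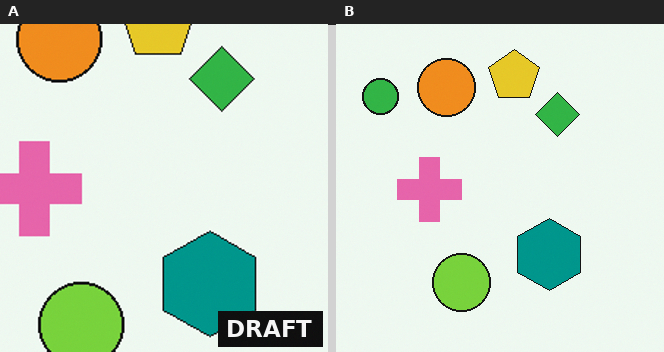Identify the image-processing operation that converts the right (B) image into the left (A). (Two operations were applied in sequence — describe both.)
This is the original image cropped to a modestly smaller region and rescaled, then watermarked with the text "DRAFT" in the lower-right corner.

The visible shapes are larger and the field of view is narrower; shapes near the original edges may be partly or wholly outside the frame — a crop-and-rescale. A dark label reading "DRAFT" appears in the lower-right corner.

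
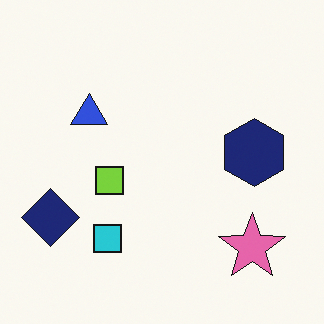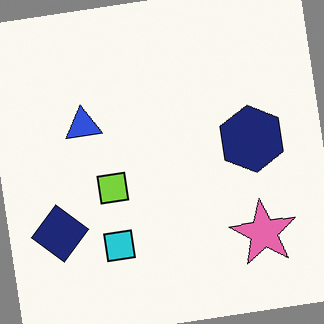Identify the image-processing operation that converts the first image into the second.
The image was rotated counter-clockwise by a few degrees.

Every shape is tilted by the same angle and the image corners show triangular fill wedges — a whole-image rotation by a non-right angle.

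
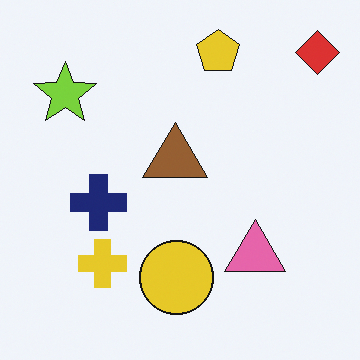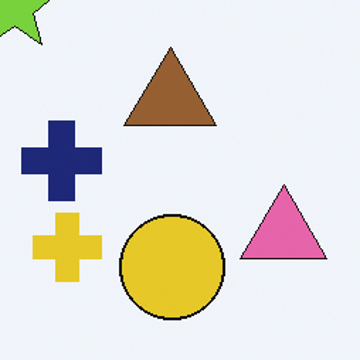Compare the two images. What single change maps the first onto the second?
The image was cropped to a modestly smaller region and rescaled.

The visible shapes are larger and the field of view is narrower; shapes near the original edges may be partly or wholly outside the frame — a crop-and-rescale.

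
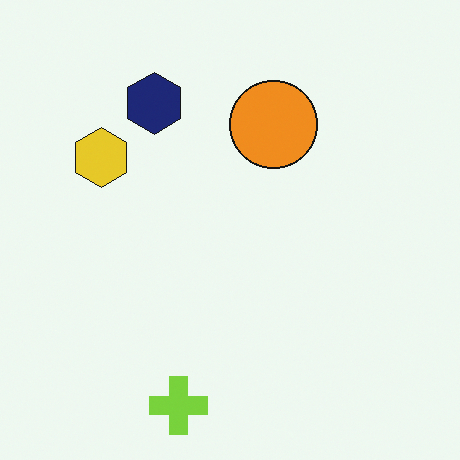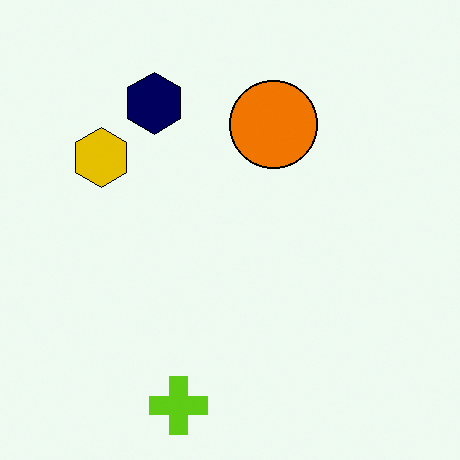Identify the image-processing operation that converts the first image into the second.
Given slightly increased contrast.

Tones are pushed away from mid-grey across the whole image — a global contrast change.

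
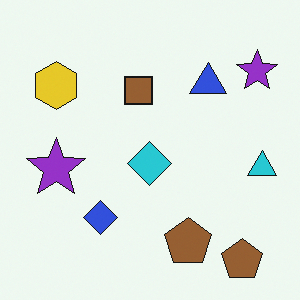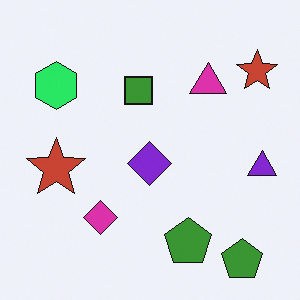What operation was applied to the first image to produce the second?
It was hue-shifted by a moderate amount.

Every shape's color has rotated by the same amount around the hue wheel — a uniform hue shift.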